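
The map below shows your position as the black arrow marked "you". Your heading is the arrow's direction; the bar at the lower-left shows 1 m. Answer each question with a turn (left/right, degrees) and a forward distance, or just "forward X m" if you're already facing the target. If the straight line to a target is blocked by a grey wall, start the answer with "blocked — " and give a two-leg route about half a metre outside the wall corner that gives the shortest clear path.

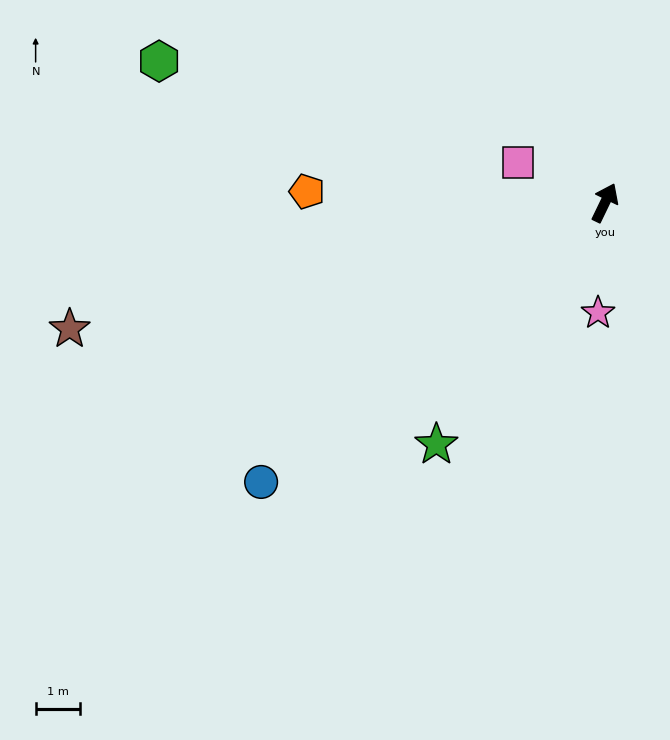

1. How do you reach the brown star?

turn left 129°, forward 12.4 m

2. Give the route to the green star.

turn left 171°, forward 6.7 m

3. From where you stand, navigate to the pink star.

turn right 158°, forward 2.5 m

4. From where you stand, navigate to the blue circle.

turn left 155°, forward 10.0 m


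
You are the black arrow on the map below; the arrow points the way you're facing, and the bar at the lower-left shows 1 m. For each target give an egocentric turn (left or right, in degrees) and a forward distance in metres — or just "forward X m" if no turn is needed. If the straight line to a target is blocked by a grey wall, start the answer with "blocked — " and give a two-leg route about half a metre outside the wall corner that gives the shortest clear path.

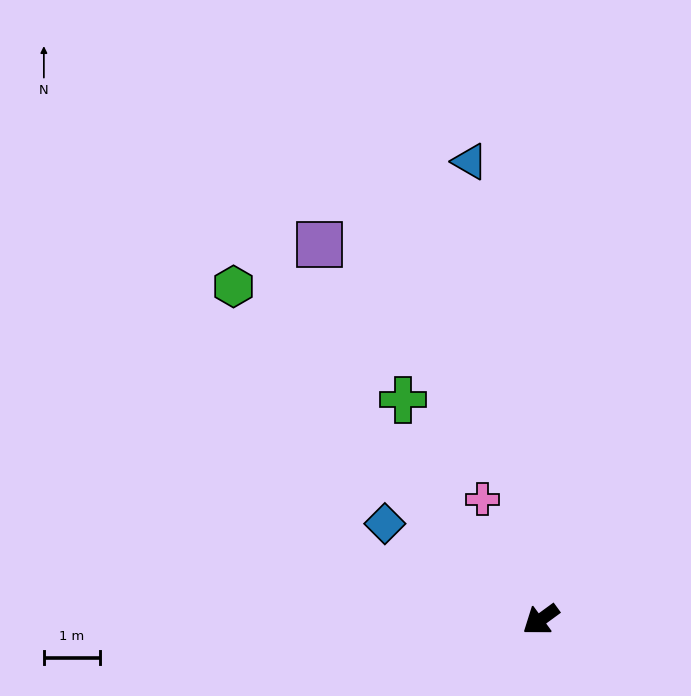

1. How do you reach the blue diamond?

turn right 68°, forward 3.3 m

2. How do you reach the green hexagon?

turn right 84°, forward 8.1 m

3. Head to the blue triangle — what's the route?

turn right 117°, forward 8.3 m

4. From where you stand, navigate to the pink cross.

turn right 100°, forward 2.4 m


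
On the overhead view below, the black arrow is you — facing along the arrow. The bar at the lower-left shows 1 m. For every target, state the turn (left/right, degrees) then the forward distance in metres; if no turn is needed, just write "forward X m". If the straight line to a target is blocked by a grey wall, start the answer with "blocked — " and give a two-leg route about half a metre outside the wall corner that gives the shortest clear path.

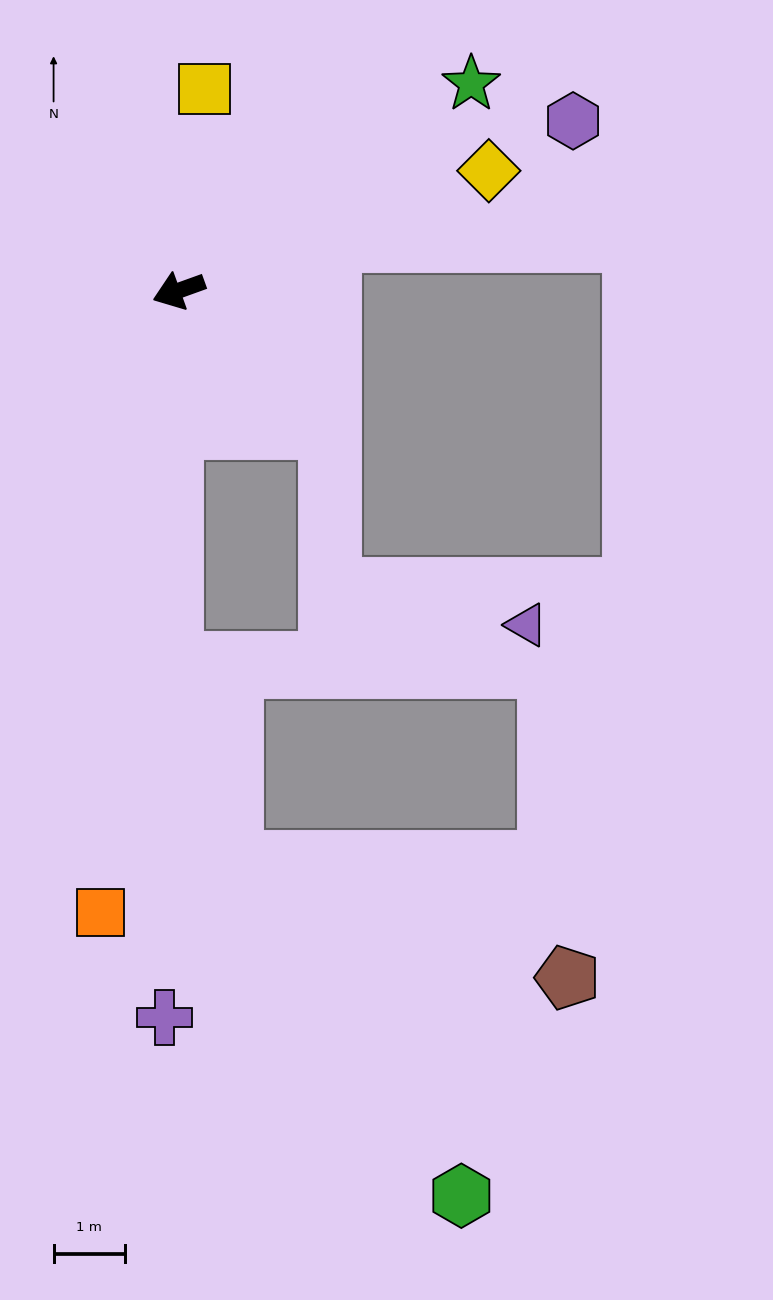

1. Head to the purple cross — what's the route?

turn left 69°, forward 10.2 m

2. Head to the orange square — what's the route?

turn left 63°, forward 8.8 m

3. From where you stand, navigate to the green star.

turn right 165°, forward 5.0 m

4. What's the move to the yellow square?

turn right 117°, forward 2.8 m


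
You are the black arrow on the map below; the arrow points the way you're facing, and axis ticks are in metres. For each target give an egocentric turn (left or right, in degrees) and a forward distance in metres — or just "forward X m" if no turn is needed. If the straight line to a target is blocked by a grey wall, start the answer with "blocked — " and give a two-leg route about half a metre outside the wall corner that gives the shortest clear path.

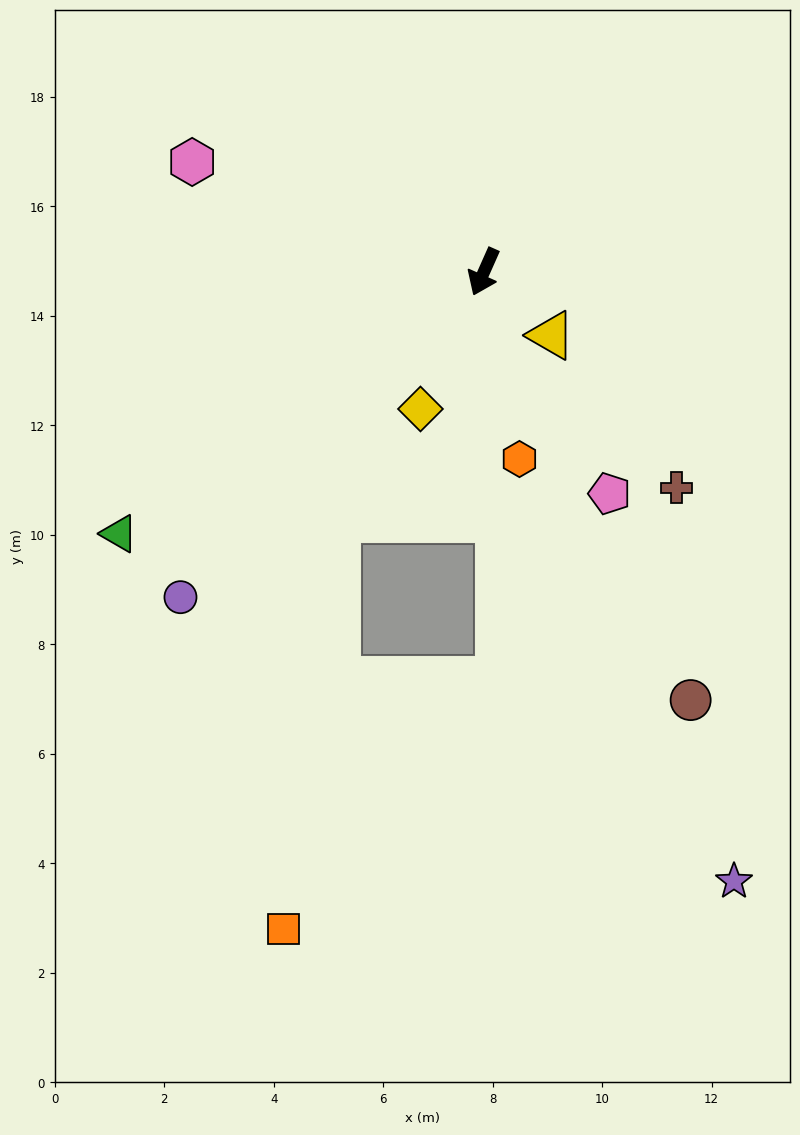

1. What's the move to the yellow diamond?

forward 2.8 m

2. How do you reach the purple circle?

turn right 19°, forward 8.1 m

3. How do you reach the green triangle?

turn right 30°, forward 8.2 m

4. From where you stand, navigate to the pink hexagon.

turn right 87°, forward 5.7 m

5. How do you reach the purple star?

turn left 46°, forward 12.0 m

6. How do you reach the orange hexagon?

turn left 35°, forward 3.5 m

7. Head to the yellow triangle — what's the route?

turn left 71°, forward 1.7 m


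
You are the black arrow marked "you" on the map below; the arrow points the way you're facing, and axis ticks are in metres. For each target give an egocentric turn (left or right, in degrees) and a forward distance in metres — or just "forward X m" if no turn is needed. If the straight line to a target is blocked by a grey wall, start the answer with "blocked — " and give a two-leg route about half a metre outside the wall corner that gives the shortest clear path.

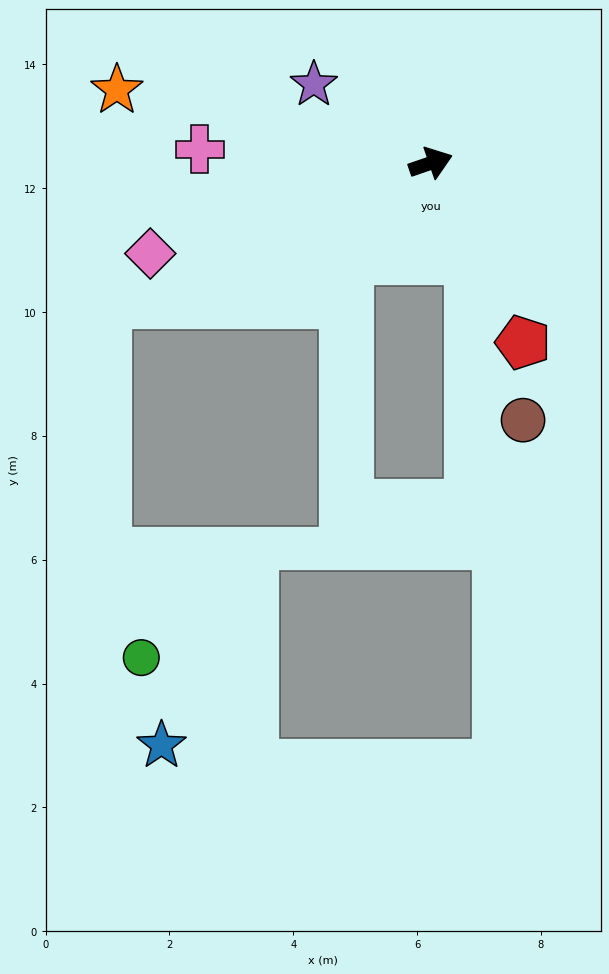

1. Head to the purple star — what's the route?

turn left 127°, forward 2.3 m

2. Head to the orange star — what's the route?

turn left 148°, forward 5.2 m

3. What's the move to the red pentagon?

turn right 82°, forward 3.3 m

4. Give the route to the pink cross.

turn left 158°, forward 3.7 m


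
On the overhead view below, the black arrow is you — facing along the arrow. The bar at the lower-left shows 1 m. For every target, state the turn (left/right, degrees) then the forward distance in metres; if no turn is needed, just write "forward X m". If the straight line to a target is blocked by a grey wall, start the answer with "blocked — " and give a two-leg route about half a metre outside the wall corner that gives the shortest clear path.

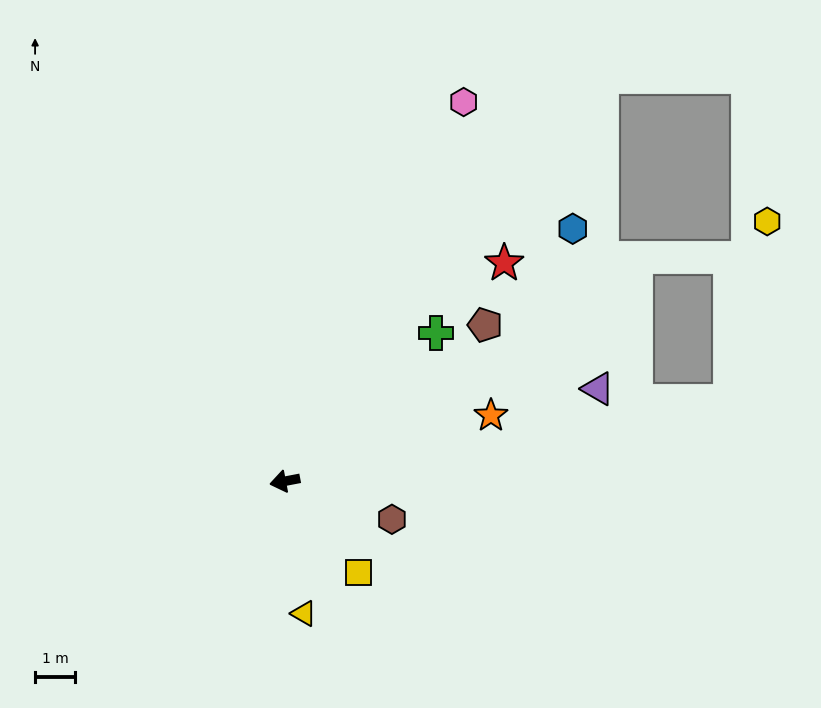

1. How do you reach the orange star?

turn right 173°, forward 5.4 m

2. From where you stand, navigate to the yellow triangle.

turn left 87°, forward 3.3 m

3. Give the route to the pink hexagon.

turn right 126°, forward 10.5 m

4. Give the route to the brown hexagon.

turn left 150°, forward 2.8 m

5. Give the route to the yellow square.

turn left 118°, forward 2.9 m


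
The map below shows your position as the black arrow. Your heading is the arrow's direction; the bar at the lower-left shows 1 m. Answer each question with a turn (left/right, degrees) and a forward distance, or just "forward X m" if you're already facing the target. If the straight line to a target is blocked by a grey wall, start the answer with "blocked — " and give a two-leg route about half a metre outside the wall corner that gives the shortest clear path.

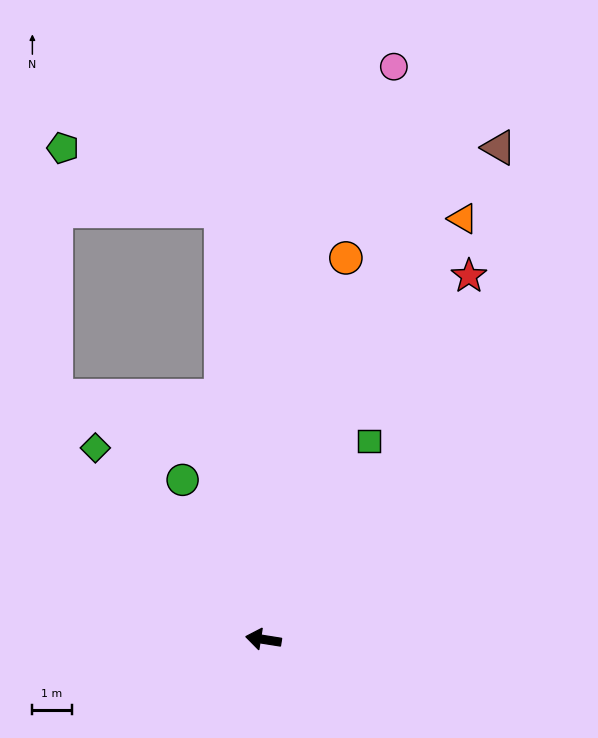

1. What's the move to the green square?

turn right 109°, forward 5.7 m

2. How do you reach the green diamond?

turn right 40°, forward 6.5 m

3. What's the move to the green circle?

turn right 54°, forward 4.6 m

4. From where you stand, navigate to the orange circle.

turn right 93°, forward 9.9 m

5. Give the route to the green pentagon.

blocked — turn right 75°, forward 11.0 m, then turn left 62°, forward 4.3 m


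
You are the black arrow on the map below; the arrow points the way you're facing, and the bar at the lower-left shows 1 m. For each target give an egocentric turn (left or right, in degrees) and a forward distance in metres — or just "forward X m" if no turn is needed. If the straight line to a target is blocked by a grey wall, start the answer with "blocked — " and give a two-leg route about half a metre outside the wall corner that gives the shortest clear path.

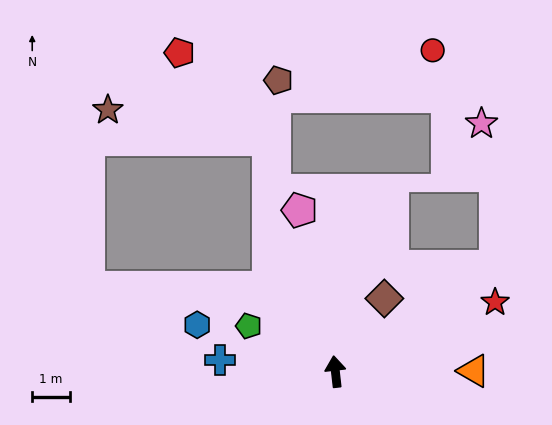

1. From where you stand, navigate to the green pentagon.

turn left 56°, forward 2.6 m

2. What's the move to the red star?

turn right 73°, forward 4.6 m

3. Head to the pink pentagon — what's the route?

turn left 6°, forward 4.4 m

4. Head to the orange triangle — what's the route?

turn right 96°, forward 3.7 m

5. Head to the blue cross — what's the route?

turn left 78°, forward 3.1 m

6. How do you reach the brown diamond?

turn right 40°, forward 2.3 m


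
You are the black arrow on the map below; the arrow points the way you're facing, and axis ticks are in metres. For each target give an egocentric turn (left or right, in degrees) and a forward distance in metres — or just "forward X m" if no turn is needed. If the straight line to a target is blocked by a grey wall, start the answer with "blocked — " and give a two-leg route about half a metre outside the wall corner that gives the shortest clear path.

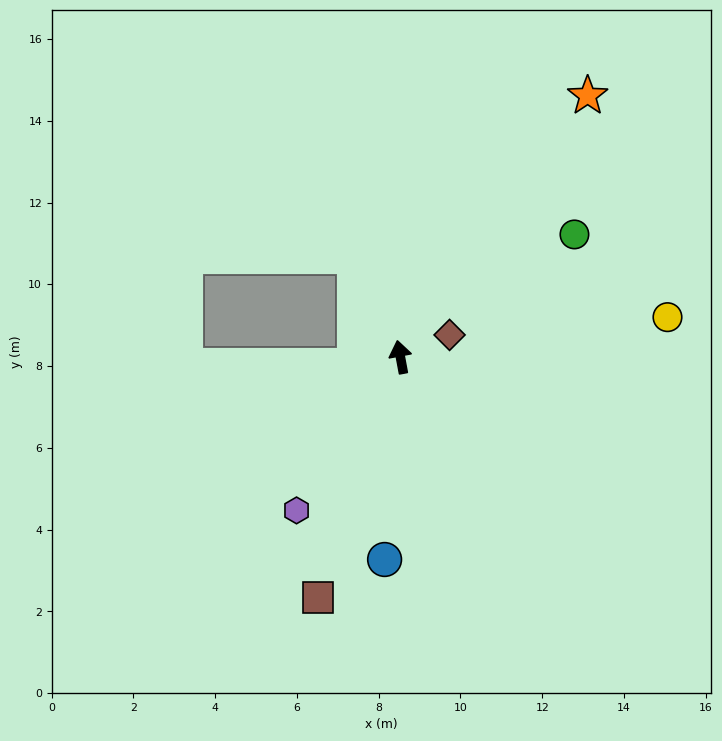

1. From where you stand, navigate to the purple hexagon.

turn left 135°, forward 4.5 m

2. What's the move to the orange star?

turn right 46°, forward 7.9 m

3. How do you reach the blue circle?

turn left 165°, forward 5.0 m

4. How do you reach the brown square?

turn left 151°, forward 6.2 m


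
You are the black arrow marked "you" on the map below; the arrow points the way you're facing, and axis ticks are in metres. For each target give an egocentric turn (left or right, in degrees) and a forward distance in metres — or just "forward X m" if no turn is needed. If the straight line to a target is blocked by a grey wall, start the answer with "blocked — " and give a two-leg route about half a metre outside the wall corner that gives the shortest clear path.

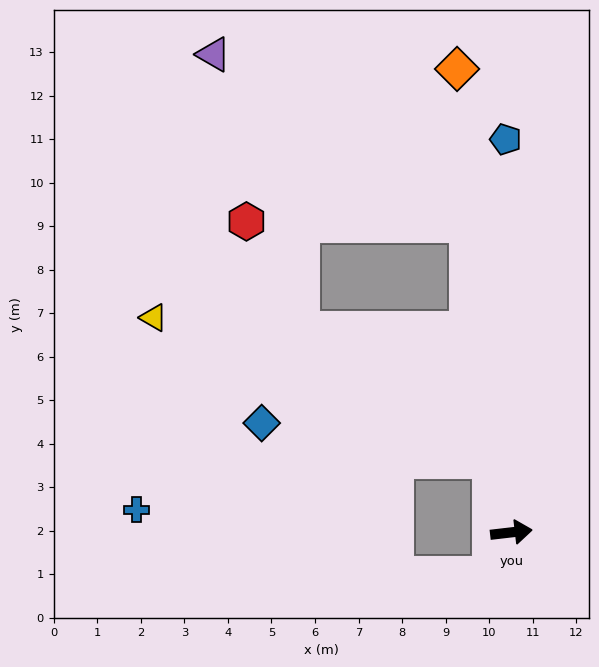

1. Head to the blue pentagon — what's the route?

turn left 84°, forward 9.0 m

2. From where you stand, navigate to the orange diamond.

turn left 90°, forward 10.7 m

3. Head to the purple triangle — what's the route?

blocked — turn left 92°, forward 7.2 m, then turn left 48°, forward 7.0 m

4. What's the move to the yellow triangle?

blocked — turn left 99°, forward 1.7 m, then turn left 51°, forward 8.4 m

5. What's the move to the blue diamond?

blocked — turn left 99°, forward 1.7 m, then turn left 65°, forward 5.3 m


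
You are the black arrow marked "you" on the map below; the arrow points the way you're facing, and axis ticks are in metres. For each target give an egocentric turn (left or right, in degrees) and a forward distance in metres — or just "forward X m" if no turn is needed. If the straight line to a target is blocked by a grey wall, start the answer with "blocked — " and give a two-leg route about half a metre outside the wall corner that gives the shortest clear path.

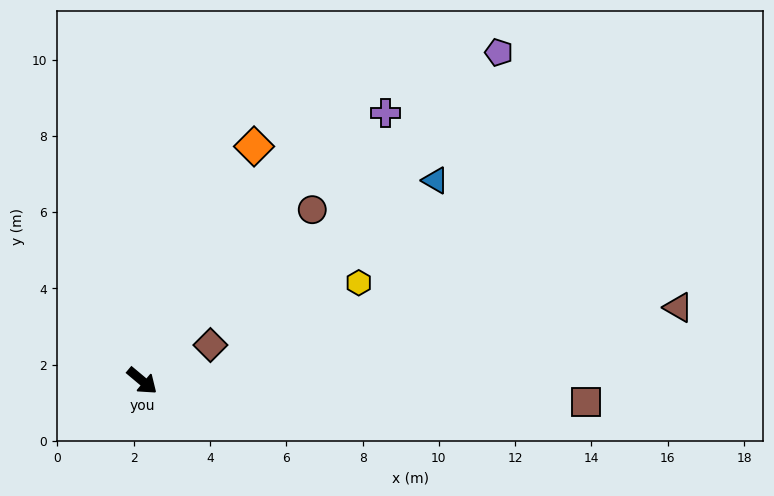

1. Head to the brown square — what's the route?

turn left 37°, forward 11.7 m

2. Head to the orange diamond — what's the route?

turn left 104°, forward 6.8 m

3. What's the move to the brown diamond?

turn left 68°, forward 2.0 m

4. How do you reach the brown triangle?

turn left 48°, forward 14.2 m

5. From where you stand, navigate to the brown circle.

turn left 85°, forward 6.3 m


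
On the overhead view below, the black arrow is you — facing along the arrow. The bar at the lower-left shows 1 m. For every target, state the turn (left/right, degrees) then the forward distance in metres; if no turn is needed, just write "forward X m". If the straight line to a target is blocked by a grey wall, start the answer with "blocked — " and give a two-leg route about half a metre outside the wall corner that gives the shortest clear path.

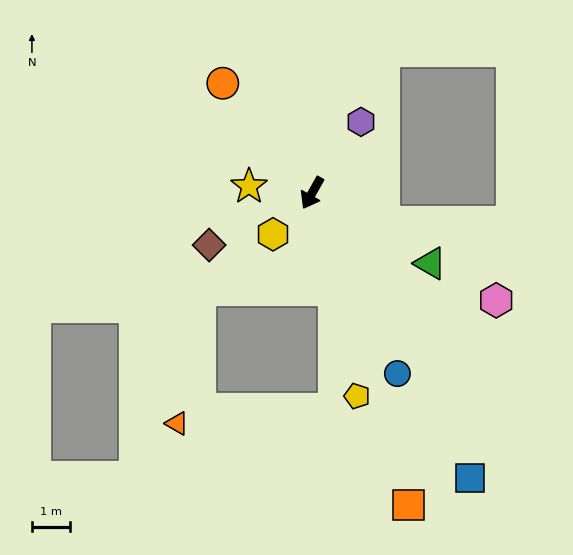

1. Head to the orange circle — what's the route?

turn right 112°, forward 3.7 m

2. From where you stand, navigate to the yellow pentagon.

turn left 42°, forward 5.5 m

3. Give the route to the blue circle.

turn left 55°, forward 5.3 m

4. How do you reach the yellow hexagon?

turn right 14°, forward 1.5 m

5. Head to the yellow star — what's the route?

turn right 67°, forward 1.7 m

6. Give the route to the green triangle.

turn left 89°, forward 3.6 m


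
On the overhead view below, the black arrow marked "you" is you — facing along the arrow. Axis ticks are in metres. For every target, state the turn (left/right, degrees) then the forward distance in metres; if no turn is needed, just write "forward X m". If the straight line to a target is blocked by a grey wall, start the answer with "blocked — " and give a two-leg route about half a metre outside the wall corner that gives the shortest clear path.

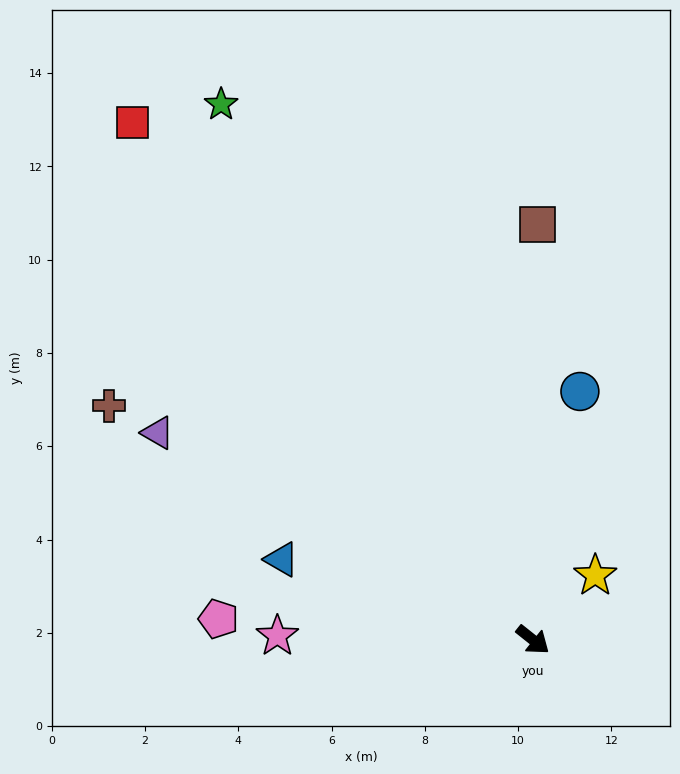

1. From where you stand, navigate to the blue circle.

turn left 118°, forward 5.4 m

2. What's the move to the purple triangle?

turn right 170°, forward 9.2 m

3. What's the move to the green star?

turn left 159°, forward 13.3 m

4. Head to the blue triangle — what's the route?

turn right 159°, forward 5.7 m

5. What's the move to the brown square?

turn left 128°, forward 8.9 m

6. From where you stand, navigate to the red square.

turn left 166°, forward 14.0 m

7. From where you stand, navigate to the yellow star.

turn left 84°, forward 1.9 m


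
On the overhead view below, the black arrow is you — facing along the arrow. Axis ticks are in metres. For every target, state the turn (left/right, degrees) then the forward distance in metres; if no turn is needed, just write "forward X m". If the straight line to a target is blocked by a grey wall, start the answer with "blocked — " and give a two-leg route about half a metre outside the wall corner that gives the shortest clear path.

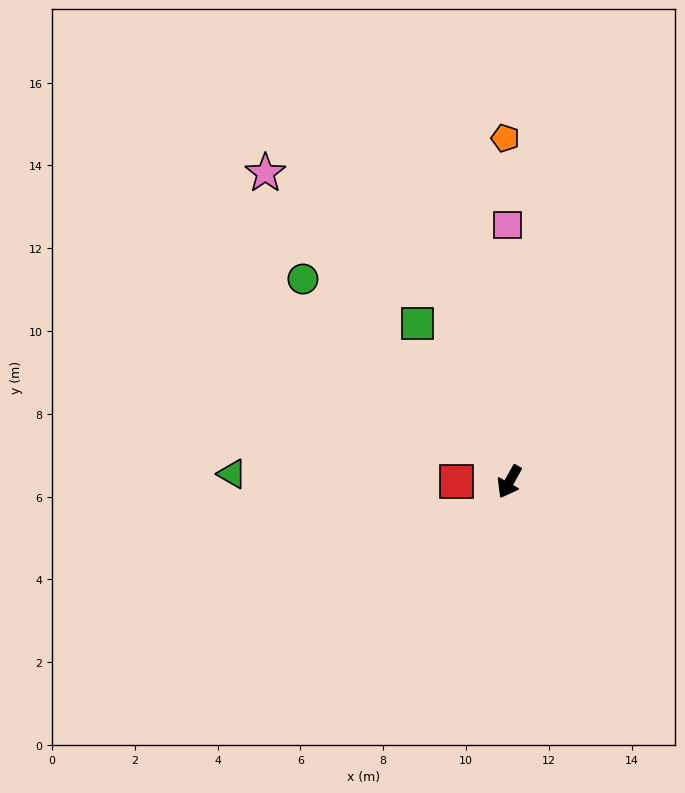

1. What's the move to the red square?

turn right 61°, forward 1.3 m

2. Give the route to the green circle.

turn right 105°, forward 7.0 m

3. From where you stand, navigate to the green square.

turn right 121°, forward 4.4 m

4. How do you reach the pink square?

turn right 150°, forward 6.2 m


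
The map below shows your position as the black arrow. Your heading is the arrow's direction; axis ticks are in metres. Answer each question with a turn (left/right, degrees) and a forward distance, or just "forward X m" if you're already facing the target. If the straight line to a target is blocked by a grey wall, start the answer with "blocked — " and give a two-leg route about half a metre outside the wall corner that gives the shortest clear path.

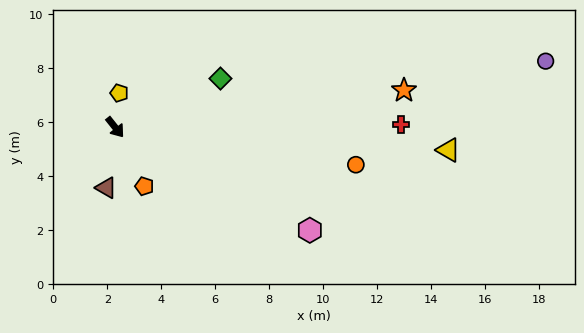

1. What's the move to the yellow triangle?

turn left 48°, forward 12.4 m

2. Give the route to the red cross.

turn left 52°, forward 10.6 m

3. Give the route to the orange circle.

turn left 43°, forward 9.0 m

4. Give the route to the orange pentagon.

turn right 12°, forward 2.4 m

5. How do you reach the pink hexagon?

turn left 24°, forward 8.2 m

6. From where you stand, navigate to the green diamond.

turn left 76°, forward 4.3 m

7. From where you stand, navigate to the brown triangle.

turn right 47°, forward 2.3 m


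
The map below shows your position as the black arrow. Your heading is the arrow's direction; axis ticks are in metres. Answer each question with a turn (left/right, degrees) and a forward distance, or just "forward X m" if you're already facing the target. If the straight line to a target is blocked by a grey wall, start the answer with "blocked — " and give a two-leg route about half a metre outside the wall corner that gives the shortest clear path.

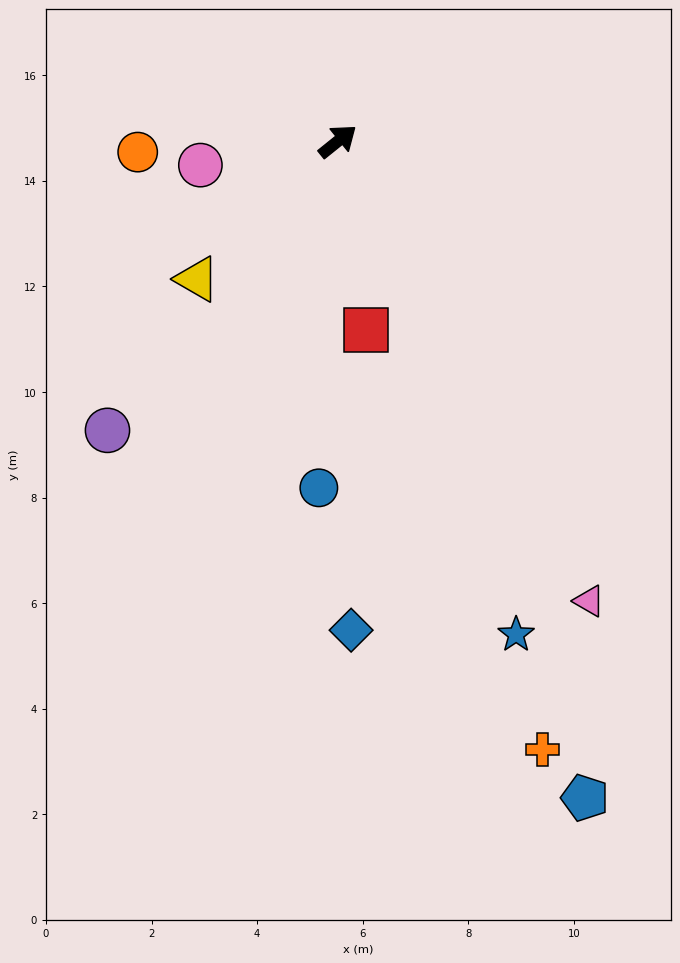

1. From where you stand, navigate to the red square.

turn right 120°, forward 3.6 m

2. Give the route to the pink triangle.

turn right 100°, forward 9.9 m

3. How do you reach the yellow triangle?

turn right 174°, forward 3.7 m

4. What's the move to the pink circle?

turn left 151°, forward 2.6 m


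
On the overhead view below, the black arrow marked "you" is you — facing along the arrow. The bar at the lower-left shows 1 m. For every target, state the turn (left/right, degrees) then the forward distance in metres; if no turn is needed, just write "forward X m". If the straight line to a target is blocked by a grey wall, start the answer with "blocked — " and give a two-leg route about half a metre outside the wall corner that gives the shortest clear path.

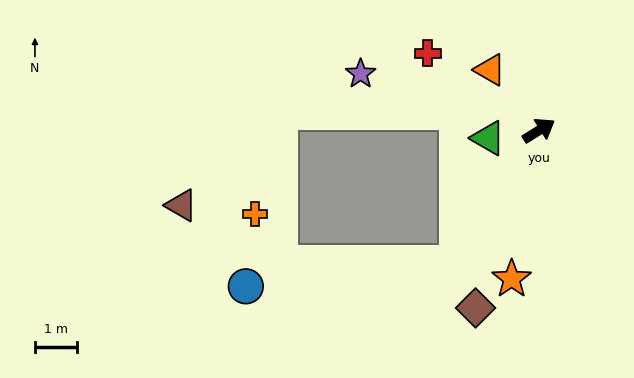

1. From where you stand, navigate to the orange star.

turn right 132°, forward 3.6 m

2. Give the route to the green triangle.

turn left 157°, forward 1.2 m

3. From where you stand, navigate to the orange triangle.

turn left 97°, forward 1.9 m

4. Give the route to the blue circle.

blocked — turn right 154°, forward 3.7 m, then turn right 51°, forward 5.1 m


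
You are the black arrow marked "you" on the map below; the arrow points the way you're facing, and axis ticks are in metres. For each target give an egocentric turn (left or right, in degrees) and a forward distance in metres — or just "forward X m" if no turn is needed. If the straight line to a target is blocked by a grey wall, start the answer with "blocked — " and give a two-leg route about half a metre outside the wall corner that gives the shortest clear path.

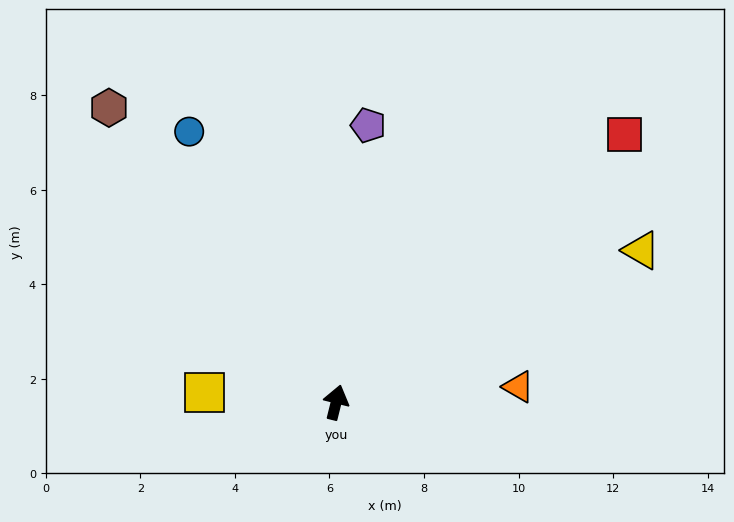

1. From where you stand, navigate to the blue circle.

turn left 42°, forward 6.5 m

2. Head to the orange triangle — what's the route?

turn right 71°, forward 3.9 m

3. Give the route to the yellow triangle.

turn right 50°, forward 7.2 m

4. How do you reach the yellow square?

turn left 100°, forward 2.8 m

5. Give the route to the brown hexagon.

turn left 52°, forward 7.9 m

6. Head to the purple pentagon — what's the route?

turn left 7°, forward 5.9 m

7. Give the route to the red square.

turn right 33°, forward 8.3 m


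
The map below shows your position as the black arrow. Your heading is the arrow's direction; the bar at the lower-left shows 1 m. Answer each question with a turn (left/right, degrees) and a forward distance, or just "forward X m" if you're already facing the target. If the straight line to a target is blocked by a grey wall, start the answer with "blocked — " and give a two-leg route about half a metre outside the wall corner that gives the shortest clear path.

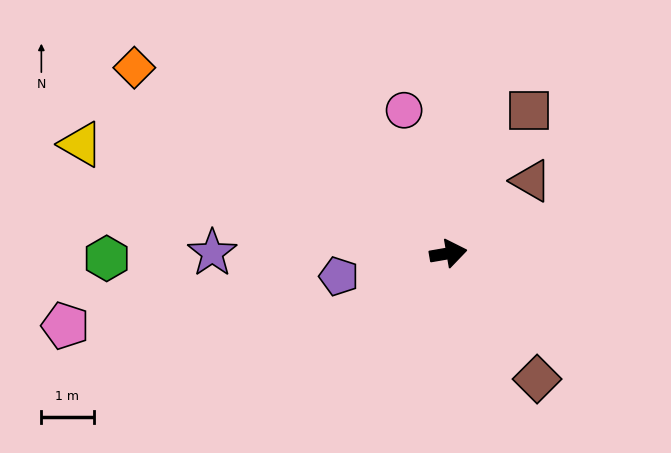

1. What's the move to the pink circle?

turn left 97°, forward 2.9 m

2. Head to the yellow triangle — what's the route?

turn left 154°, forward 7.3 m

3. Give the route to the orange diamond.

turn left 140°, forward 7.0 m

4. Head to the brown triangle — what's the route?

turn left 31°, forward 2.1 m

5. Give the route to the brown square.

turn left 51°, forward 3.1 m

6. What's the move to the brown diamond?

turn right 65°, forward 2.9 m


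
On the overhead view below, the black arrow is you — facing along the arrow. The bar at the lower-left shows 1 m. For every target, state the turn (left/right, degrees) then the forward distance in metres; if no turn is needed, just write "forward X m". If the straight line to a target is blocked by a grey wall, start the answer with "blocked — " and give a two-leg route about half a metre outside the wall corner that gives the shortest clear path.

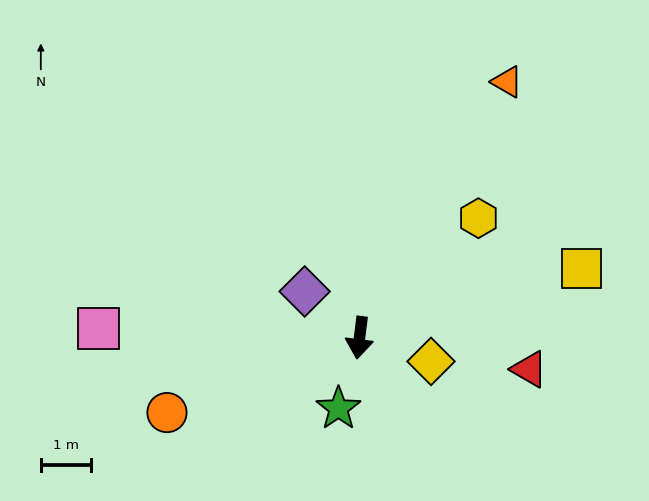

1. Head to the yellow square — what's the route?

turn left 114°, forward 4.6 m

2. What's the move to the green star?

turn right 10°, forward 1.5 m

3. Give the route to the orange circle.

turn right 62°, forward 4.1 m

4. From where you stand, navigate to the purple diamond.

turn right 123°, forward 1.4 m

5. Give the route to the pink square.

turn right 85°, forward 5.2 m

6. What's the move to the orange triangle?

turn left 157°, forward 5.9 m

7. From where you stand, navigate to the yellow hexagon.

turn left 142°, forward 3.4 m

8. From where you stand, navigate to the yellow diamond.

turn left 79°, forward 1.5 m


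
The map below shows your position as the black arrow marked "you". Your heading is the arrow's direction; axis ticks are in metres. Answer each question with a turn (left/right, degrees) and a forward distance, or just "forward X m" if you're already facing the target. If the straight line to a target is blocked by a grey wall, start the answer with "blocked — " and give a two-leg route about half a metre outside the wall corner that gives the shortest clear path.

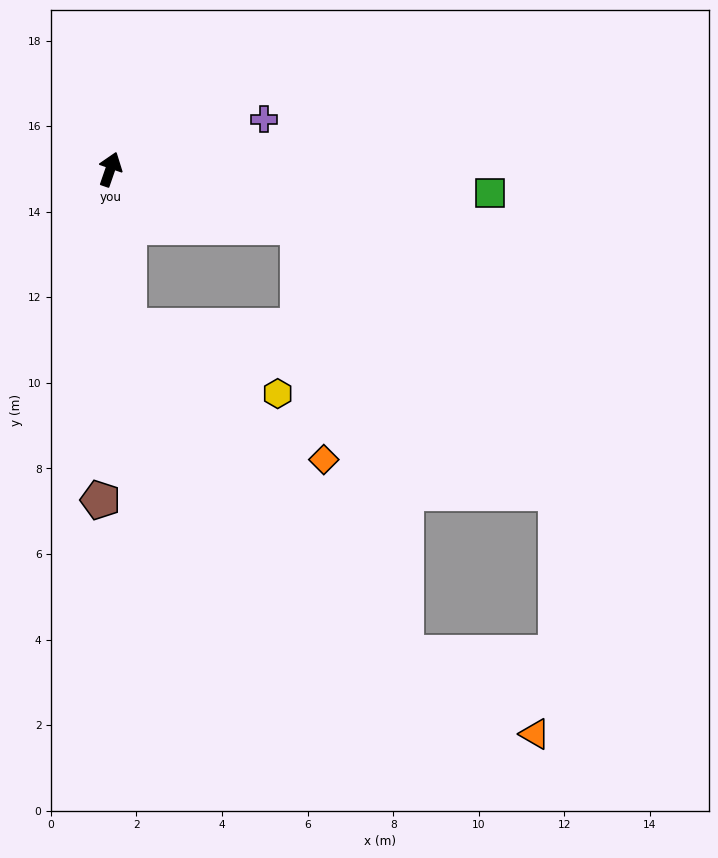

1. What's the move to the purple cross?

turn right 53°, forward 3.8 m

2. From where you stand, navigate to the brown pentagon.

turn right 163°, forward 7.7 m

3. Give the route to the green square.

turn right 75°, forward 8.9 m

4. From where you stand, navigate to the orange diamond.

blocked — turn right 154°, forward 3.7 m, then turn left 49°, forward 5.5 m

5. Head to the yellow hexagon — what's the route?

blocked — turn right 154°, forward 3.7 m, then turn left 59°, forward 3.8 m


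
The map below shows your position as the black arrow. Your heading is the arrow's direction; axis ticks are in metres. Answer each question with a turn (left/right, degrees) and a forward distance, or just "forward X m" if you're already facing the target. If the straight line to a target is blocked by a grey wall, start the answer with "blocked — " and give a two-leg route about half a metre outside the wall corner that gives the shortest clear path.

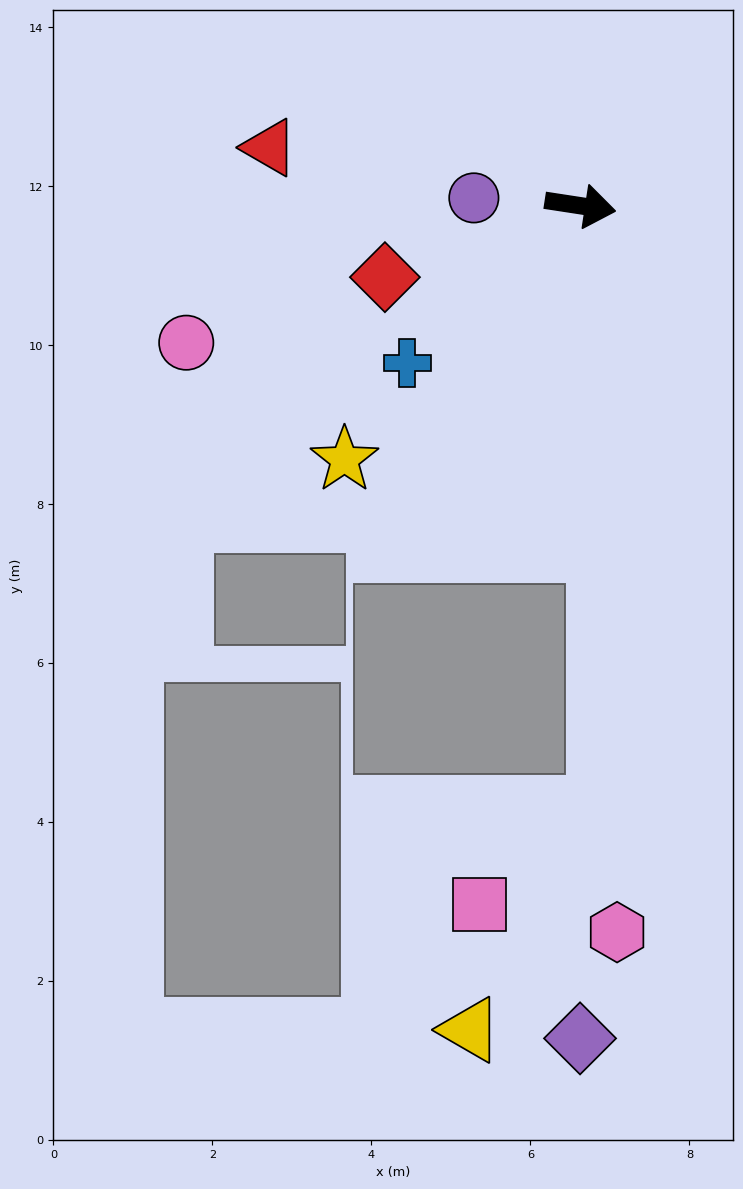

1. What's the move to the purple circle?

turn right 175°, forward 1.3 m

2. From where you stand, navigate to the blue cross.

turn right 129°, forward 2.9 m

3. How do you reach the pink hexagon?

turn right 78°, forward 9.1 m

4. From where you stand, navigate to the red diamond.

turn right 151°, forward 2.6 m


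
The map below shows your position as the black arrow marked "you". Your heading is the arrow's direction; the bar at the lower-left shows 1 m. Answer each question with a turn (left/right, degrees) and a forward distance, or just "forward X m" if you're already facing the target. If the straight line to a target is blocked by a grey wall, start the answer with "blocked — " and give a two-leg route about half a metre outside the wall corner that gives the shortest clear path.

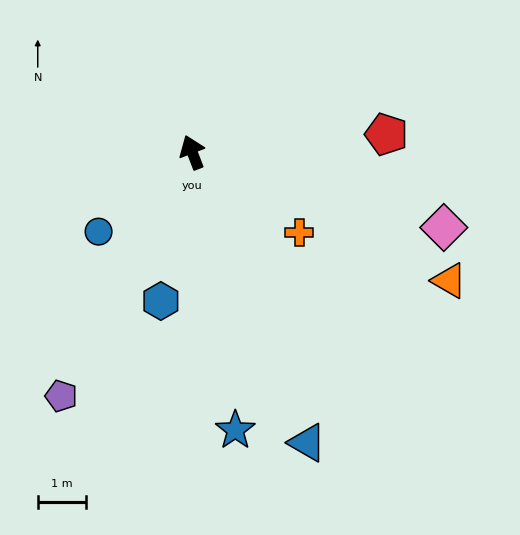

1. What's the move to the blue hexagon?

turn left 147°, forward 3.2 m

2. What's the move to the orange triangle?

turn right 138°, forward 6.0 m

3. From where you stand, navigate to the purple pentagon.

turn left 131°, forward 5.8 m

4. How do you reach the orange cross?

turn right 148°, forward 2.8 m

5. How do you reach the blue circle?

turn left 109°, forward 2.6 m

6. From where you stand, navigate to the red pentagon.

turn right 106°, forward 4.1 m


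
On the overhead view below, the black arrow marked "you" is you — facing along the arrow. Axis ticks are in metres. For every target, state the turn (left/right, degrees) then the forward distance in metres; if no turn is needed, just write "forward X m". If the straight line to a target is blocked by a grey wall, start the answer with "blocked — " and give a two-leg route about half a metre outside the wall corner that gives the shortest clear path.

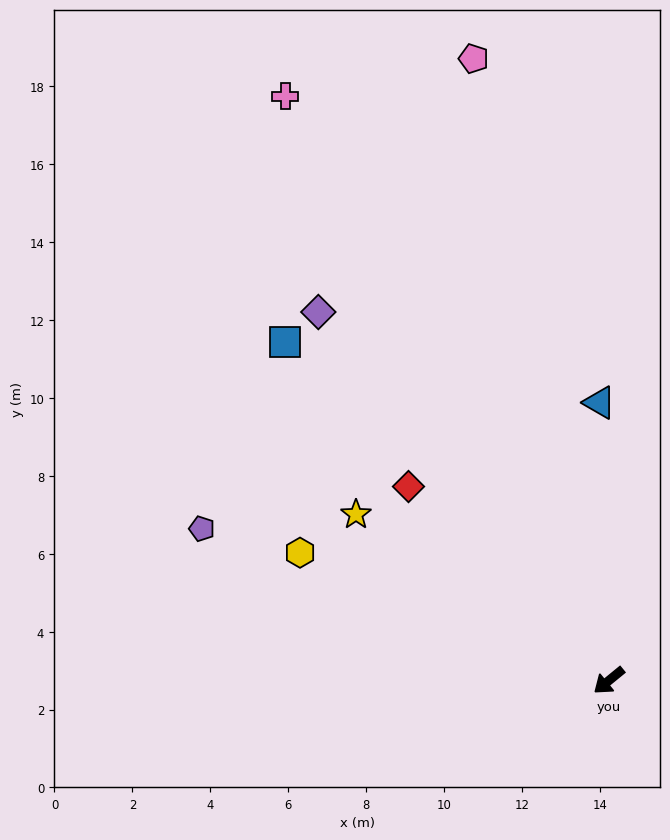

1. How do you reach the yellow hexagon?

turn right 62°, forward 8.6 m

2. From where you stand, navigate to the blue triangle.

turn right 127°, forward 7.1 m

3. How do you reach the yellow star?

turn right 73°, forward 7.8 m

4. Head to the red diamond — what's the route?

turn right 83°, forward 7.2 m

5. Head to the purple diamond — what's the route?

turn right 91°, forward 12.1 m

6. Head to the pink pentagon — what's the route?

turn right 117°, forward 16.3 m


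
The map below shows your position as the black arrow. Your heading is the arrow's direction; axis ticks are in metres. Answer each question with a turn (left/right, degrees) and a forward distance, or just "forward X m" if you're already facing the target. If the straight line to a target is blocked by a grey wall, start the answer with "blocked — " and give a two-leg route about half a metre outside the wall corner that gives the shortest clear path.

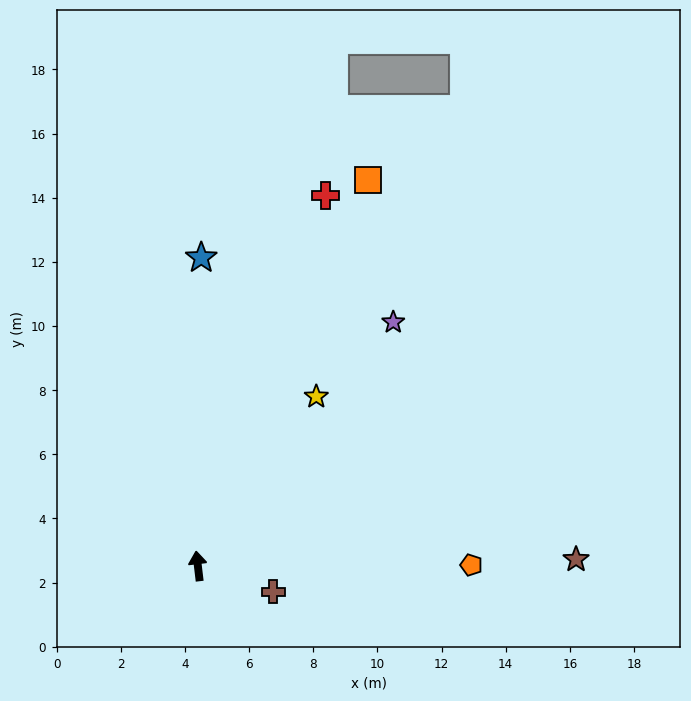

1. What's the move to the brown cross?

turn right 116°, forward 2.5 m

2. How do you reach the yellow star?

turn right 42°, forward 6.4 m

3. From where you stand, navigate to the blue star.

turn right 7°, forward 9.6 m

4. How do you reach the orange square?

turn right 31°, forward 13.1 m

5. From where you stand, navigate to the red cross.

turn right 26°, forward 12.2 m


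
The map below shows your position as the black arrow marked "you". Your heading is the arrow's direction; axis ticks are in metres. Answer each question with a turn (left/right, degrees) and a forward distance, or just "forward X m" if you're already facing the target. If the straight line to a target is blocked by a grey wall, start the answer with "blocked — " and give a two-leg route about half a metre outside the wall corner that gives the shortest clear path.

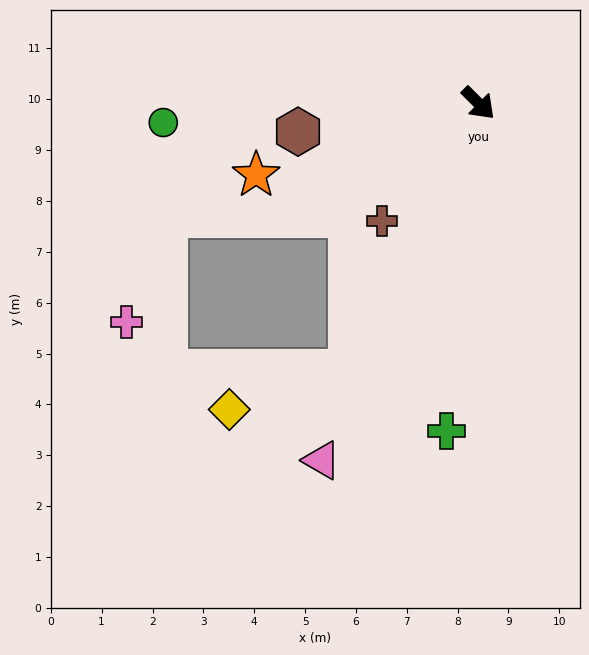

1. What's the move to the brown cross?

turn right 85°, forward 3.0 m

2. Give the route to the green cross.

turn right 51°, forward 6.5 m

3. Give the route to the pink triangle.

turn right 69°, forward 7.7 m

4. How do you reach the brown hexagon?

turn right 126°, forward 3.6 m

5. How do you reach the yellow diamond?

blocked — turn right 71°, forward 5.8 m, then turn right 46°, forward 2.5 m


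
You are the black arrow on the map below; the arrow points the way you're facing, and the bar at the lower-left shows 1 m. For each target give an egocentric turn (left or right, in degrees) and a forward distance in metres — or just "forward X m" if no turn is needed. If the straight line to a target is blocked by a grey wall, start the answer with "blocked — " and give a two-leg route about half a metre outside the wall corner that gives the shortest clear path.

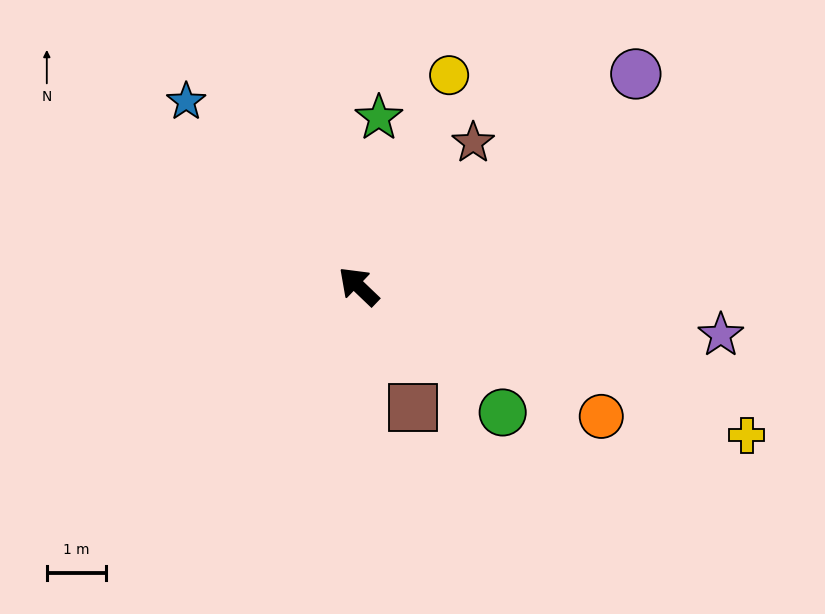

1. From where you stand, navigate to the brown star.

turn right 85°, forward 3.1 m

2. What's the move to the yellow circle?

turn right 70°, forward 3.8 m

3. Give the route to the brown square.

turn left 158°, forward 2.2 m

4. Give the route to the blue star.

turn right 3°, forward 4.2 m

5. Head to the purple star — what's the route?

turn right 144°, forward 6.1 m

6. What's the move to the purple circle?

turn right 99°, forward 5.9 m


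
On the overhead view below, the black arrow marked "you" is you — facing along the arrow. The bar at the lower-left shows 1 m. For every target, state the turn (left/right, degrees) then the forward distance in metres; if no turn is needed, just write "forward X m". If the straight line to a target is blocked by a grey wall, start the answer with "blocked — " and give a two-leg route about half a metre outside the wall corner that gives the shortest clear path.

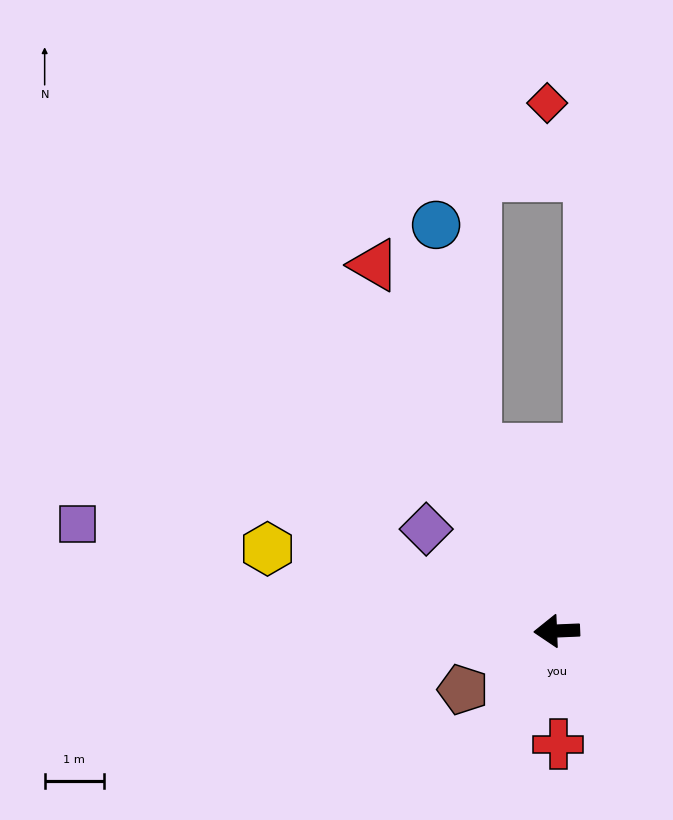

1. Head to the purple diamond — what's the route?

turn right 40°, forward 2.8 m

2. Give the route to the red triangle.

turn right 66°, forward 6.9 m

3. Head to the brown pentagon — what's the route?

turn left 30°, forward 1.9 m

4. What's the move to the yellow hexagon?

turn right 18°, forward 5.1 m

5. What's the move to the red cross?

turn left 88°, forward 1.9 m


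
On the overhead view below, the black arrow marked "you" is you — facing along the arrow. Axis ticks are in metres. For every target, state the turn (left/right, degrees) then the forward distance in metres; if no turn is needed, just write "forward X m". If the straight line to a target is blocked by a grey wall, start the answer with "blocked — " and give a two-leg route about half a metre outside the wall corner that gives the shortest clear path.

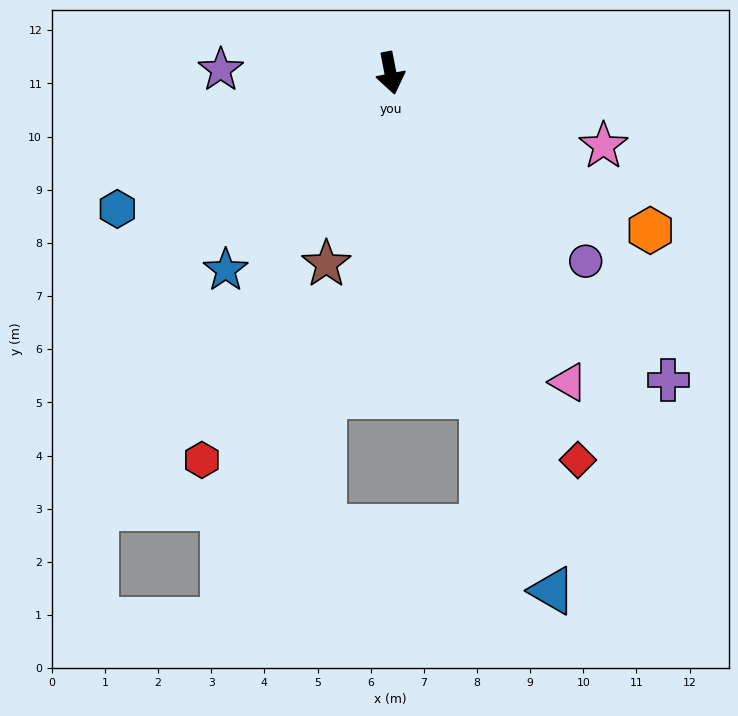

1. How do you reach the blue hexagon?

turn right 75°, forward 5.7 m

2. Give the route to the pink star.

turn left 60°, forward 4.2 m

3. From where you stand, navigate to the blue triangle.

turn left 6°, forward 10.2 m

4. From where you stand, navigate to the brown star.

turn right 30°, forward 3.8 m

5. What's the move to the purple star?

turn right 102°, forward 3.2 m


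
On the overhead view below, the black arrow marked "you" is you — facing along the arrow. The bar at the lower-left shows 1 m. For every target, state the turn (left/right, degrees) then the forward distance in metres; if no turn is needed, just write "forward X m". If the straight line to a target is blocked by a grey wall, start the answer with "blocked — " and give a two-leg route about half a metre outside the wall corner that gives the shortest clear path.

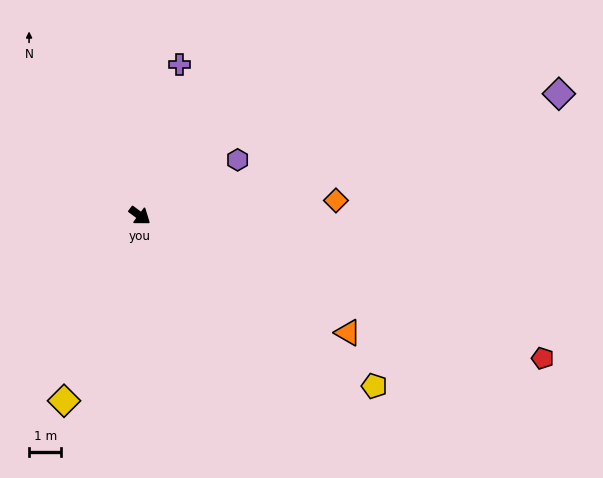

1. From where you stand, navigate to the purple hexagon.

turn left 66°, forward 3.5 m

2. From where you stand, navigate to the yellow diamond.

turn right 76°, forward 6.2 m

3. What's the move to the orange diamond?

turn left 41°, forward 6.1 m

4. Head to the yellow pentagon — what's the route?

forward 8.9 m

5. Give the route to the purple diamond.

turn left 53°, forward 13.5 m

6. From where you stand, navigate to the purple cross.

turn left 112°, forward 4.8 m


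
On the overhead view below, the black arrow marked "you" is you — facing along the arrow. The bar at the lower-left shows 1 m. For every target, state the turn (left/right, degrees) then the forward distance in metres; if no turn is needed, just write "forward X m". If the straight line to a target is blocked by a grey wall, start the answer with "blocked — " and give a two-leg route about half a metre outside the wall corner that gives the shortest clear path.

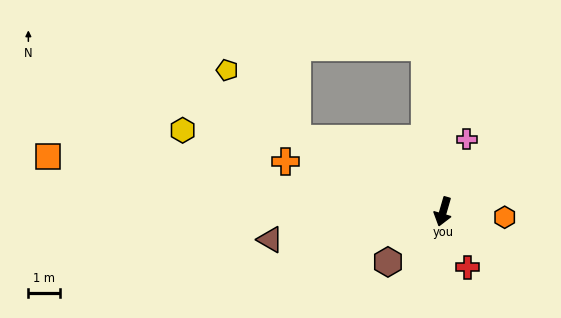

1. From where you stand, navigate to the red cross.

turn left 40°, forward 1.9 m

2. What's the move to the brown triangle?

turn right 65°, forward 5.5 m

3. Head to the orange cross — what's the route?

turn right 91°, forward 5.2 m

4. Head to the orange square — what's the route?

turn right 82°, forward 12.5 m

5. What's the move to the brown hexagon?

turn right 31°, forward 2.3 m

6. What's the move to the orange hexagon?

turn left 101°, forward 1.9 m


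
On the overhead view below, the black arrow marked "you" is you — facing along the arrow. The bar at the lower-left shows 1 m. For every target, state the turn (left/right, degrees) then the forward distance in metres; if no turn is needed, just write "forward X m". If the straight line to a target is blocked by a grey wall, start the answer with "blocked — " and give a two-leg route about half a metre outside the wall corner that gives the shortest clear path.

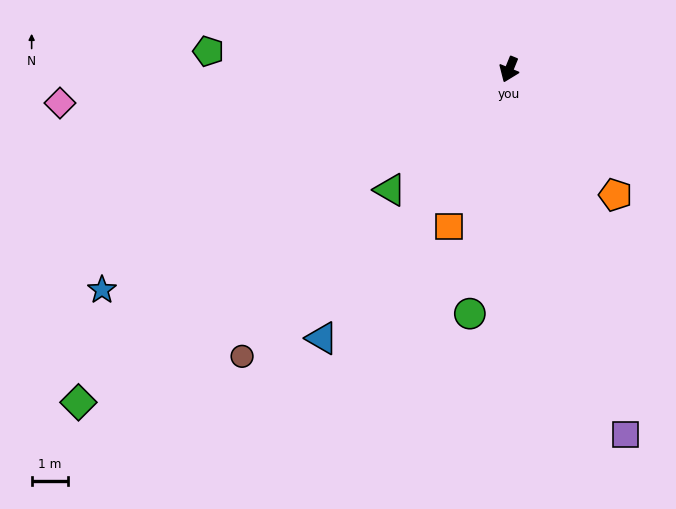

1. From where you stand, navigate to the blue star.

turn right 39°, forward 12.6 m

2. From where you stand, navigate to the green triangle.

turn right 22°, forward 4.6 m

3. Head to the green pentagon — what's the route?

turn right 71°, forward 8.2 m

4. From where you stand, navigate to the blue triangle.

turn right 13°, forward 8.9 m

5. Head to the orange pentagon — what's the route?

turn left 63°, forward 4.5 m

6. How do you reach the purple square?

turn left 40°, forward 10.4 m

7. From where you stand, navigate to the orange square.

forward 4.6 m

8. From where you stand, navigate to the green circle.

turn left 13°, forward 6.8 m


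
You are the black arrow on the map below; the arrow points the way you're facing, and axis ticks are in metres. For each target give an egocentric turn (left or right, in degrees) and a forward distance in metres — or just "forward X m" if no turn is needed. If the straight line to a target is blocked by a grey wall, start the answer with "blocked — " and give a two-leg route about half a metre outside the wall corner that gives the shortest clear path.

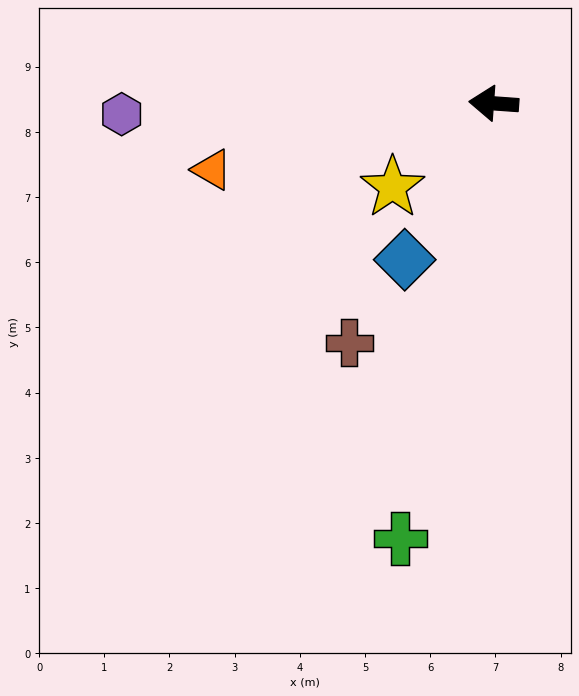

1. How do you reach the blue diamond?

turn left 64°, forward 2.8 m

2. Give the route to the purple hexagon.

turn left 6°, forward 5.7 m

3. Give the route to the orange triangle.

turn left 17°, forward 4.4 m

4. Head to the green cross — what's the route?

turn left 82°, forward 6.8 m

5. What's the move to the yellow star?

turn left 44°, forward 2.0 m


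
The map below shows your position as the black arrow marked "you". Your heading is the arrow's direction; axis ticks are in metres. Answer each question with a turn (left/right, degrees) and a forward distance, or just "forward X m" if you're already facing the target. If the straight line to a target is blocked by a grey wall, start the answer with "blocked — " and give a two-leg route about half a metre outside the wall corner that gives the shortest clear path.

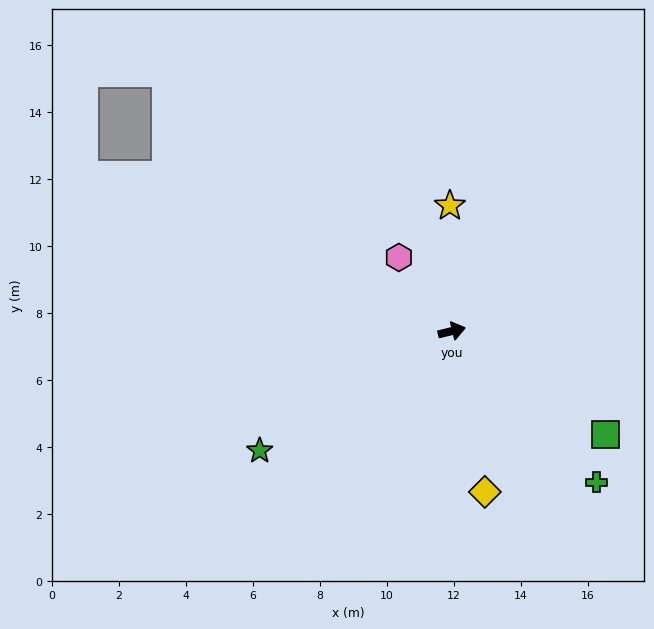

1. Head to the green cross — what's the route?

turn right 60°, forward 6.2 m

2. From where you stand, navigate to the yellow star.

turn left 77°, forward 3.7 m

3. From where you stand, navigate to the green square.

turn right 48°, forward 5.5 m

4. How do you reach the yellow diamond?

turn right 92°, forward 4.9 m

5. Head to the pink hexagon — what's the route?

turn left 112°, forward 2.7 m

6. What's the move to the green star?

turn right 162°, forward 6.8 m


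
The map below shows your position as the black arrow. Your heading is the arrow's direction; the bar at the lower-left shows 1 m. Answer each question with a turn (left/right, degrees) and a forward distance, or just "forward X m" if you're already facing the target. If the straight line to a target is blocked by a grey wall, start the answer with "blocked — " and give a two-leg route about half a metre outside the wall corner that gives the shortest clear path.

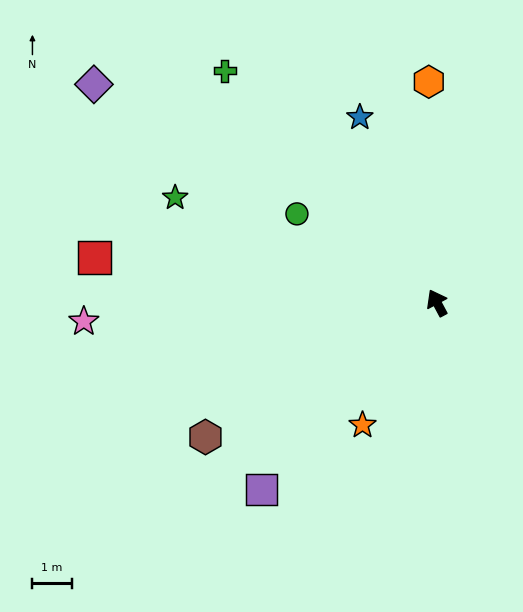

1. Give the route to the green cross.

turn left 14°, forward 8.0 m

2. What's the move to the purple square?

turn left 109°, forward 6.5 m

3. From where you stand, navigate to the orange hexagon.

turn right 26°, forward 5.6 m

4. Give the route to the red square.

turn left 54°, forward 8.8 m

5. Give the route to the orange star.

turn left 121°, forward 3.6 m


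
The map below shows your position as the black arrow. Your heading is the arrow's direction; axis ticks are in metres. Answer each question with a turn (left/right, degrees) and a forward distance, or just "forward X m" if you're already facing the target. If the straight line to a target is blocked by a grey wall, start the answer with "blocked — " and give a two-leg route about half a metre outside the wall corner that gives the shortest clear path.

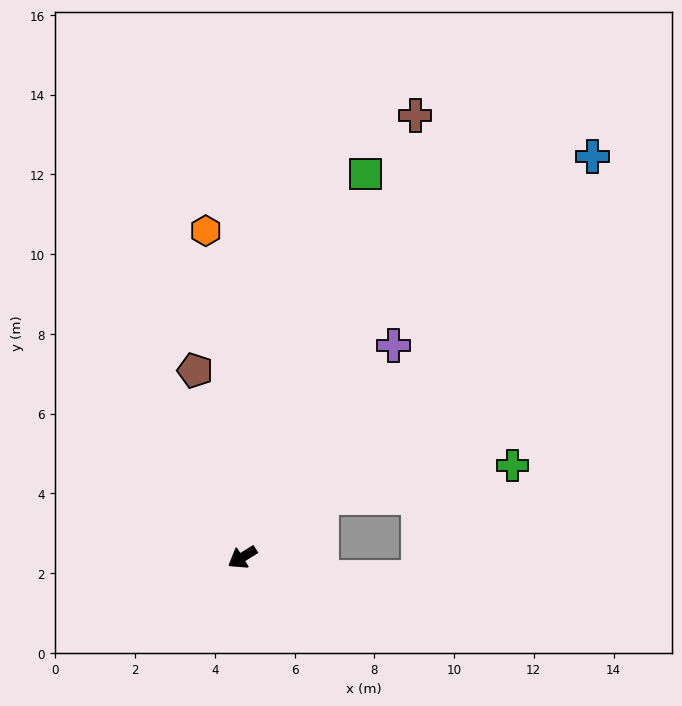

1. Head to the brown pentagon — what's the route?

turn right 108°, forward 4.8 m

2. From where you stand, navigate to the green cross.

blocked — turn right 175°, forward 2.5 m, then turn right 27°, forward 4.8 m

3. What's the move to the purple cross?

turn right 157°, forward 6.5 m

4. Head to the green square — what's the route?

turn right 140°, forward 10.1 m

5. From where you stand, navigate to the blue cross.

turn right 163°, forward 13.3 m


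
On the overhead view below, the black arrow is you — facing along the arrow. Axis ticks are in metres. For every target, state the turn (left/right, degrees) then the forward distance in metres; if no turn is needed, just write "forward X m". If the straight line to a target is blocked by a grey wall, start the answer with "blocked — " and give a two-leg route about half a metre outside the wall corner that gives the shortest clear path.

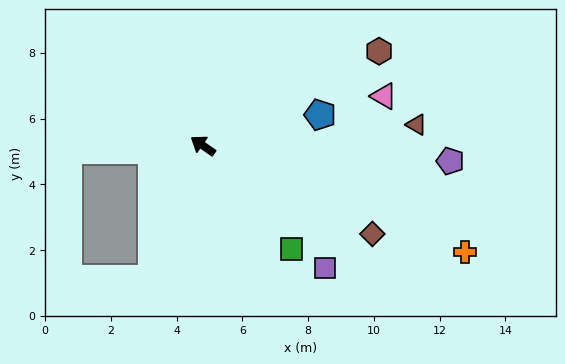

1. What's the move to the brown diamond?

turn right 173°, forward 5.8 m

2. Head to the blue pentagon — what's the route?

turn right 131°, forward 3.7 m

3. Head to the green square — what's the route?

turn left 165°, forward 4.1 m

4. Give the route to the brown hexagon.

turn right 117°, forward 6.1 m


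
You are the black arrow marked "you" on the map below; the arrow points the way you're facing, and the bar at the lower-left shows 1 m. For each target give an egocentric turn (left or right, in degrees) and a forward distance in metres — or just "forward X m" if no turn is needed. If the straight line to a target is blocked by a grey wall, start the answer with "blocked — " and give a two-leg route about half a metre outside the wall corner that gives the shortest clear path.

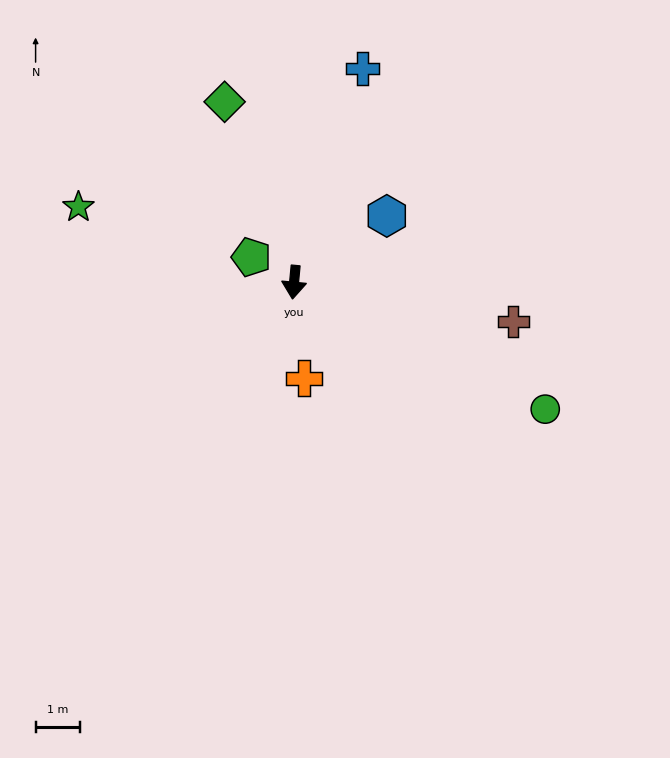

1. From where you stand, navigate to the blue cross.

turn left 168°, forward 5.0 m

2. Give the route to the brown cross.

turn left 85°, forward 5.0 m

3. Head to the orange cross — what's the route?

turn left 11°, forward 2.2 m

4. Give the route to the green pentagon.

turn right 115°, forward 1.1 m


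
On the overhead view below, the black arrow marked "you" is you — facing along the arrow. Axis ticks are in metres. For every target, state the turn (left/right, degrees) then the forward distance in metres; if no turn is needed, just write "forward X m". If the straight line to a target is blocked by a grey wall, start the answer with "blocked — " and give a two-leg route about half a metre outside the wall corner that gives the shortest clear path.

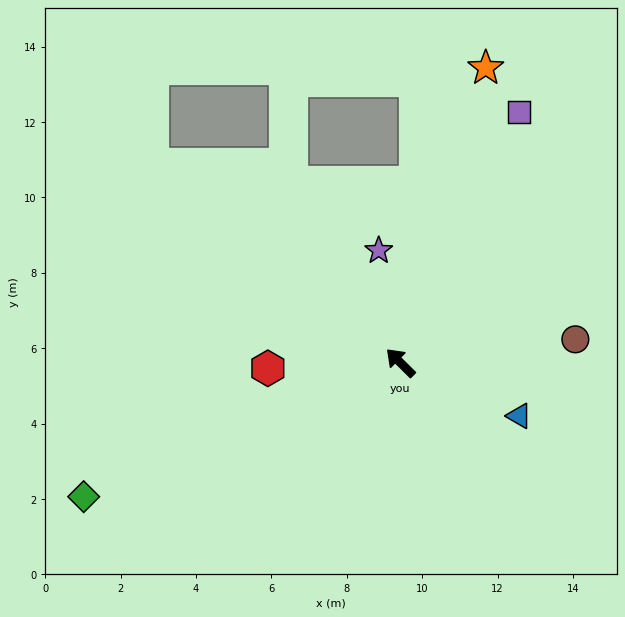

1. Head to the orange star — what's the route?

turn right 61°, forward 8.1 m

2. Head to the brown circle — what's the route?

turn right 128°, forward 4.7 m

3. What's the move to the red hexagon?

turn left 47°, forward 3.5 m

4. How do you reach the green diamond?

turn left 68°, forward 9.1 m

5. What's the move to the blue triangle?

turn right 159°, forward 3.5 m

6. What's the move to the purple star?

turn right 34°, forward 3.0 m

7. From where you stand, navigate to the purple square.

turn right 71°, forward 7.4 m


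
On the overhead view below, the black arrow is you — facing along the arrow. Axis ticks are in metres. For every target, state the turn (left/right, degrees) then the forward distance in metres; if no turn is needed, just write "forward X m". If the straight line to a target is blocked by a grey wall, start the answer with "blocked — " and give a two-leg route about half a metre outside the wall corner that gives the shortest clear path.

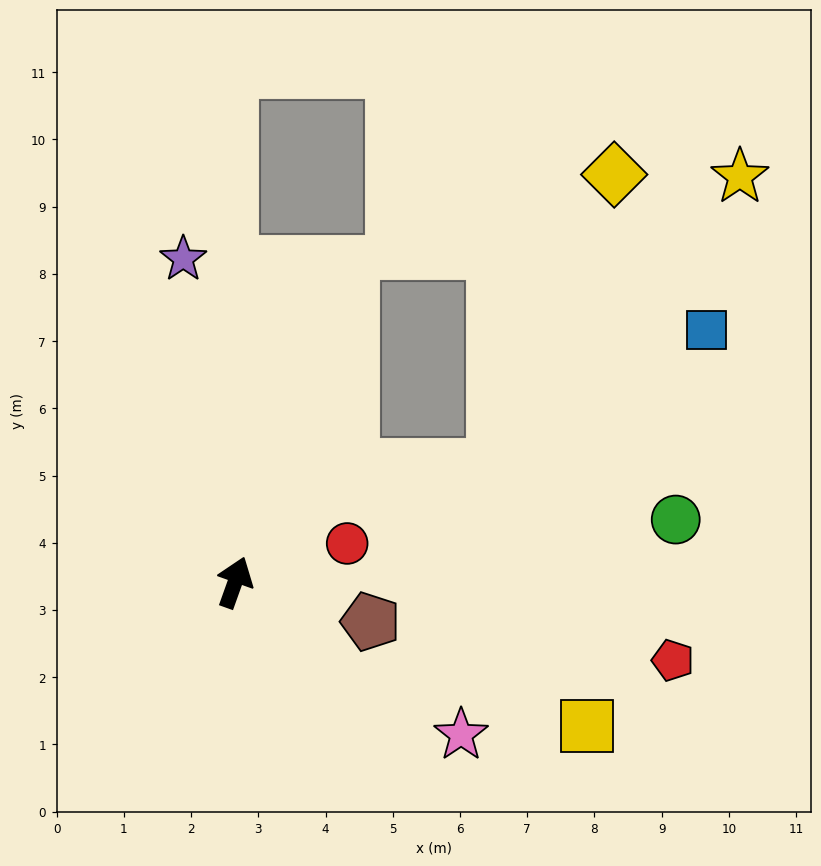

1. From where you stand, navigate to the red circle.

turn right 51°, forward 1.8 m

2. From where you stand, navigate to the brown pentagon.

turn right 87°, forward 2.1 m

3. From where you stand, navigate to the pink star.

turn right 104°, forward 4.1 m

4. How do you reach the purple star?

turn left 29°, forward 4.9 m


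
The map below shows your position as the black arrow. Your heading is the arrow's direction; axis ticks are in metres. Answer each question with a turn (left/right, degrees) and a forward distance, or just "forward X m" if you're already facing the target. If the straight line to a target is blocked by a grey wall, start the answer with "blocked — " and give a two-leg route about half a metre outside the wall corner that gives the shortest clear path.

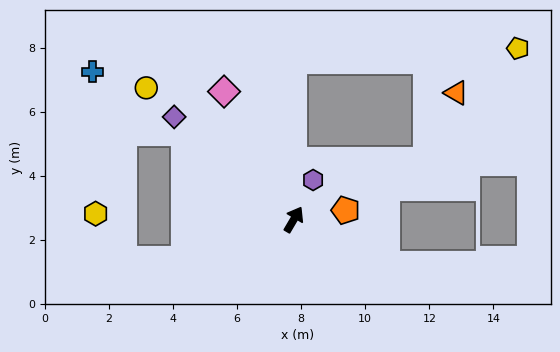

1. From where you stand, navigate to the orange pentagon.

turn right 49°, forward 1.6 m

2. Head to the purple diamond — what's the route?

turn left 80°, forward 4.9 m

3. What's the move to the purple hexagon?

turn left 4°, forward 1.4 m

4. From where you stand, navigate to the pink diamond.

turn left 59°, forward 4.5 m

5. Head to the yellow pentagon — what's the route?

blocked — turn left 30°, forward 5.0 m, then turn right 87°, forward 7.0 m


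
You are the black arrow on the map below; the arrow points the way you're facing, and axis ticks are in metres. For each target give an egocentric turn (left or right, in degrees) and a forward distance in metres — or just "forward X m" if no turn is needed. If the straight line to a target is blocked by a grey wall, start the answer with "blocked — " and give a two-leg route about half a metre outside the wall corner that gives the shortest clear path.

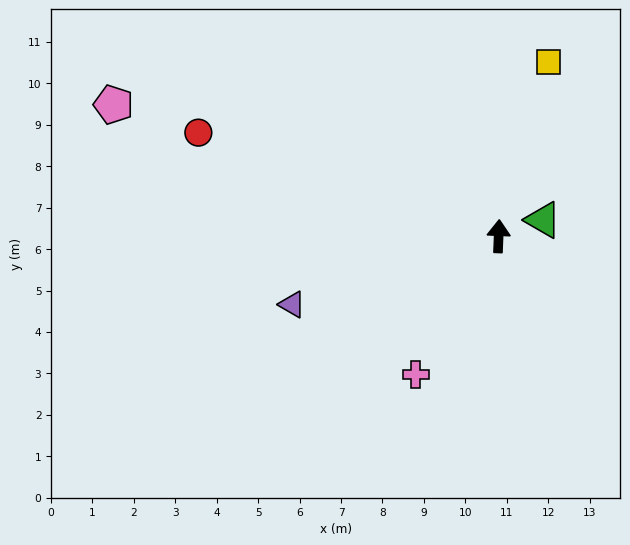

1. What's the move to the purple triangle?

turn left 111°, forward 5.2 m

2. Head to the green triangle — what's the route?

turn right 68°, forward 1.1 m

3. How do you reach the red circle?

turn left 73°, forward 7.7 m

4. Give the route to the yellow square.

turn right 14°, forward 4.4 m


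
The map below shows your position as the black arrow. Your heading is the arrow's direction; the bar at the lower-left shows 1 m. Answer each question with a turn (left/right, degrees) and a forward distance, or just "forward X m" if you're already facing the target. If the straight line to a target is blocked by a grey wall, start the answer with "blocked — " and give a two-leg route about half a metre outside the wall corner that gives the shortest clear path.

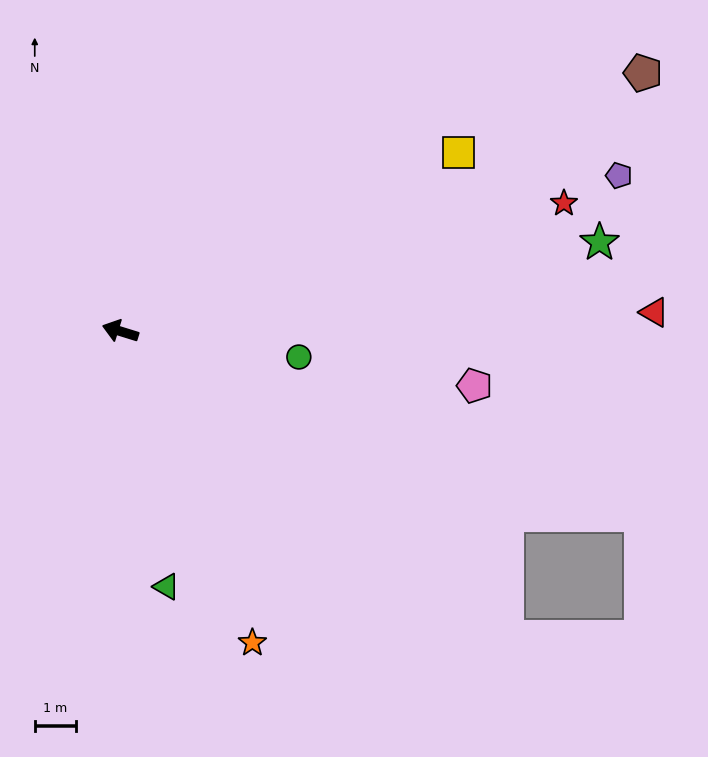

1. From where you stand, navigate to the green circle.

turn right 171°, forward 4.4 m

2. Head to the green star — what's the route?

turn right 152°, forward 11.9 m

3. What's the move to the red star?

turn right 147°, forward 11.2 m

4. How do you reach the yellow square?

turn right 135°, forward 9.3 m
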